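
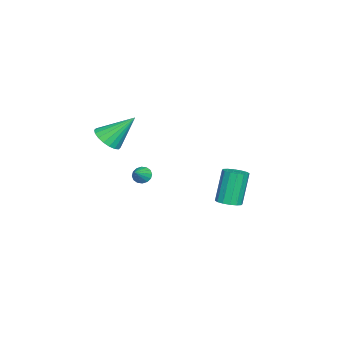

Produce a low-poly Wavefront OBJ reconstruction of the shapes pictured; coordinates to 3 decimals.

v 3.616 2.042 0.726
v 4.17 2.222 0.905
v 3.579 2.398 2.554
v 3.024 2.218 2.374
v 4.02 2.488 0.824
v 3.429 2.664 2.472
v 3.762 2.634 0.715
v 3.171 2.81 2.364
v 3.465 2.622 0.61
v 2.874 2.797 2.258
v 3.208 2.454 0.536
v 2.617 2.63 2.184
v 3.06 2.176 0.512
v 2.469 2.352 2.161
v 3.061 1.862 0.546
v 2.47 2.038 2.195
v 3.211 1.596 0.628
v 2.62 1.772 2.276
v 3.469 1.45 0.736
v 2.878 1.626 2.385
v 3.766 1.463 0.842
v 3.175 1.638 2.49
v 4.023 1.63 0.916
v 3.432 1.806 2.564
v 4.171 1.908 0.939
v 3.58 2.084 2.588
v -2.05 -3.413 -1.277
v -1.745 -3.312 -1.673
v -1.21 -3.547 -0.663
v -1.79 -3.078 -1.56
v -1.905 -2.933 -1.371
v -2.059 -2.918 -1.157
v -2.211 -3.035 -0.976
v -2.319 -3.253 -0.875
v -2.356 -3.514 -0.882
v -2.31 -3.749 -0.995
v -2.195 -3.893 -1.183
v -2.041 -3.909 -1.397
v -1.89 -3.792 -1.579
v -1.781 -3.573 -1.68
v 0.979 -4.211 2.6
v 1.411 -4.664 3.114
v 0.641 -2.989 3.96
v 1.659 -4.442 2.976
v 1.772 -4.174 2.763
v 1.728 -3.913 2.518
v 1.535 -3.711 2.289
v 1.233 -3.609 2.122
v 0.88 -3.626 2.049
v 0.547 -3.759 2.086
v 0.3 -3.981 2.224
v 0.187 -4.249 2.437
v 0.231 -4.51 2.682
v 0.423 -4.711 2.911
v 0.725 -4.814 3.078
v 1.078 -4.797 3.151
f 2 1 5
f 2 5 3
f 3 5 6
f 3 6 4
f 5 1 7
f 5 7 6
f 6 7 8
f 6 8 4
f 7 1 9
f 7 9 8
f 8 9 10
f 8 10 4
f 9 1 11
f 9 11 10
f 10 11 12
f 10 12 4
f 11 1 13
f 11 13 12
f 12 13 14
f 12 14 4
f 13 1 15
f 13 15 14
f 14 15 16
f 14 16 4
f 15 1 17
f 15 17 16
f 16 17 18
f 16 18 4
f 17 1 19
f 17 19 18
f 18 19 20
f 18 20 4
f 19 1 21
f 19 21 20
f 20 21 22
f 20 22 4
f 21 1 23
f 21 23 22
f 22 23 24
f 22 24 4
f 23 1 25
f 23 25 24
f 24 25 26
f 24 26 4
f 25 1 2
f 25 2 26
f 26 2 3
f 26 3 4
f 28 27 30
f 28 30 29
f 30 27 31
f 30 31 29
f 31 27 32
f 31 32 29
f 32 27 33
f 32 33 29
f 33 27 34
f 33 34 29
f 34 27 35
f 34 35 29
f 35 27 36
f 35 36 29
f 36 27 37
f 36 37 29
f 37 27 38
f 37 38 29
f 38 27 39
f 38 39 29
f 39 27 40
f 39 40 29
f 40 27 28
f 40 28 29
f 42 41 44
f 42 44 43
f 44 41 45
f 44 45 43
f 45 41 46
f 45 46 43
f 46 41 47
f 46 47 43
f 47 41 48
f 47 48 43
f 48 41 49
f 48 49 43
f 49 41 50
f 49 50 43
f 50 41 51
f 50 51 43
f 51 41 52
f 51 52 43
f 52 41 53
f 52 53 43
f 53 41 54
f 53 54 43
f 54 41 55
f 54 55 43
f 55 41 56
f 55 56 43
f 56 41 42
f 56 42 43



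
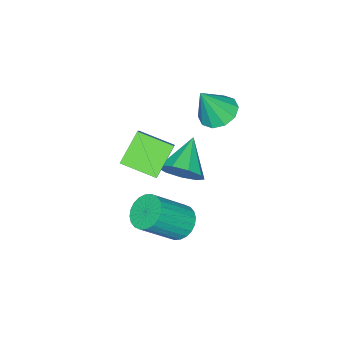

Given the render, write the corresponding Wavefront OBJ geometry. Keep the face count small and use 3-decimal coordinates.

v 2.974 1.359 -2.913
v 3.431 0.953 -3.531
v 4.784 0.214 -2.046
v 4.326 0.621 -1.427
v 3.586 1.255 -3.522
v 4.938 0.516 -2.037
v 3.648 1.573 -3.42
v 5 0.834 -1.935
v 3.607 1.858 -3.24
v 4.959 1.12 -1.755
v 3.469 2.068 -3.011
v 4.821 1.329 -1.526
v 3.257 2.169 -2.767
v 4.609 1.43 -1.282
v 3.001 2.147 -2.545
v 4.353 1.409 -1.06
v 2.741 2.006 -2.379
v 4.093 1.267 -0.894
v 2.516 1.766 -2.294
v 3.869 1.027 -0.809
v 2.362 1.464 -2.303
v 3.714 0.725 -0.818
v 2.3 1.146 -2.405
v 3.652 0.407 -0.92
v 2.341 0.86 -2.585
v 3.693 0.122 -1.1
v 2.479 0.651 -2.814
v 3.831 -0.088 -1.329
v 2.691 0.55 -3.058
v 4.043 -0.189 -1.573
v 2.947 0.571 -3.28
v 4.299 -0.167 -1.795
v 3.207 0.713 -3.446
v 4.559 -0.026 -1.961
v -0.266 -0.932 -3.598
v 0.299 -1.645 -3.016
v -1.874 -1.408 -2.622
v 0.305 -0.985 -2.683
v 0.044 -0.301 -2.778
v -0.362 0.089 -3.257
v -0.723 0.001 -3.895
v -0.871 -0.523 -4.394
v -0.735 -1.238 -4.521
v -0.381 -1.81 -4.216
v 0.028 -1.97 -3.621
v -1.166 0.364 0.799
v -0.326 0.661 0.498
v -0.434 -0.064 2.421
v -0.6 1.112 0.741
v -1.089 1.278 1.006
v -1.608 1.095 1.192
v -1.958 0.633 1.228
v -2.006 0.068 1.1
v -1.733 -0.383 0.858
v -1.243 -0.549 0.592
v -0.724 -0.366 0.406
v -0.374 0.096 0.37
v 3.51 -1.215 0.188
v 2.274 -1.239 1.312
v 3.043 0.282 -0.293
v 1.808 0.258 0.831
v 4.192 -0.758 0.949
v 2.957 -0.782 2.073
v 3.726 0.739 0.468
v 2.49 0.715 1.592
f 2 1 5
f 2 5 3
f 3 5 6
f 3 6 4
f 5 1 7
f 5 7 6
f 6 7 8
f 6 8 4
f 7 1 9
f 7 9 8
f 8 9 10
f 8 10 4
f 9 1 11
f 9 11 10
f 10 11 12
f 10 12 4
f 11 1 13
f 11 13 12
f 12 13 14
f 12 14 4
f 13 1 15
f 13 15 14
f 14 15 16
f 14 16 4
f 15 1 17
f 15 17 16
f 16 17 18
f 16 18 4
f 17 1 19
f 17 19 18
f 18 19 20
f 18 20 4
f 19 1 21
f 19 21 20
f 20 21 22
f 20 22 4
f 21 1 23
f 21 23 22
f 22 23 24
f 22 24 4
f 23 1 25
f 23 25 24
f 24 25 26
f 24 26 4
f 25 1 27
f 25 27 26
f 26 27 28
f 26 28 4
f 27 1 29
f 27 29 28
f 28 29 30
f 28 30 4
f 29 1 31
f 29 31 30
f 30 31 32
f 30 32 4
f 31 1 33
f 31 33 32
f 32 33 34
f 32 34 4
f 33 1 2
f 33 2 34
f 34 2 3
f 34 3 4
f 36 35 38
f 36 38 37
f 38 35 39
f 38 39 37
f 39 35 40
f 39 40 37
f 40 35 41
f 40 41 37
f 41 35 42
f 41 42 37
f 42 35 43
f 42 43 37
f 43 35 44
f 43 44 37
f 44 35 45
f 44 45 37
f 45 35 36
f 45 36 37
f 47 46 49
f 47 49 48
f 49 46 50
f 49 50 48
f 50 46 51
f 50 51 48
f 51 46 52
f 51 52 48
f 52 46 53
f 52 53 48
f 53 46 54
f 53 54 48
f 54 46 55
f 54 55 48
f 55 46 56
f 55 56 48
f 56 46 57
f 56 57 48
f 57 46 47
f 57 47 48
f 59 61 58
f 62 59 58
f 58 61 60
f 60 62 58
f 59 65 61
f 63 59 62
f 63 65 59
f 61 65 60
f 64 62 60
f 60 65 64
f 64 63 62
f 65 63 64



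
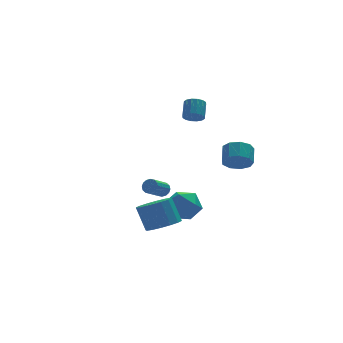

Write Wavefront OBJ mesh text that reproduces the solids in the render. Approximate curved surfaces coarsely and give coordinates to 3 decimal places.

v 1.453 -4.196 3.016
v 1.887 -4.75 3.492
v 2.302 -3.918 4.08
v 1.867 -3.364 3.604
v 2.208 -4.586 3.035
v 2.622 -3.754 3.623
v 2.174 -4.24 2.569
v 2.589 -3.408 3.157
v 1.804 -3.873 2.312
v 2.218 -3.042 2.9
v 1.268 -3.658 2.384
v 1.683 -2.826 2.972
v 0.82 -3.694 2.752
v 1.234 -2.862 3.34
v 0.667 -3.965 3.243
v 1.082 -3.133 3.831
v 0.882 -4.344 3.628
v 1.297 -3.512 4.216
v 1.364 -4.654 3.726
v 1.779 -3.822 4.315
v -2.669 -4.049 -0.919
v -1.797 -4.397 -0.574
v -2.039 -3.64 0.803
v -2.911 -3.291 0.459
v -1.681 -3.946 -0.801
v -1.923 -3.189 0.576
v -1.83 -3.523 -1.06
v -2.072 -2.766 0.317
v -2.203 -3.241 -1.281
v -2.445 -2.484 0.096
v -2.701 -3.175 -1.404
v -2.944 -2.418 -0.027
v -3.191 -3.343 -1.398
v -3.433 -2.586 -0.021
v -3.541 -3.7 -1.263
v -3.783 -2.943 0.114
v -3.657 -4.151 -1.036
v -3.899 -3.394 0.341
v -3.508 -4.574 -0.777
v -3.75 -3.817 0.6
v -3.135 -4.856 -0.556
v -3.377 -4.099 0.821
v -2.636 -4.922 -0.433
v -2.879 -4.165 0.944
v -2.147 -4.754 -0.439
v -2.389 -3.997 0.938
v -0.713 -1.134 -0.256
v 0.064 -1.921 -0.119
v -1.404 -2.059 -1.641
v -0.627 -2.846 -1.504
v -1.43 -2.716 -0.741
v -1.003 -2.144 0.115
v -0.337 -1.836 -1.875
v 0.09 -1.264 -1.019
v 0.296 -2.355 -1.119
v -0.379 -2.899 -0.418
v -0.961 -1.081 -1.342
v -1.636 -1.625 -0.641
v -0.616 1.083 -1.156
v -0.332 1.142 -0.737
v -1.3 0.575 -0.004
v -1.584 0.517 -0.424
v -0.475 1.363 -0.754
v -1.443 0.796 -0.021
v -0.656 1.51 -0.879
v -1.624 0.943 -0.146
v -0.825 1.542 -1.079
v -1.794 0.975 -0.346
v -0.939 1.451 -1.299
v -1.907 0.884 -0.566
v -0.966 1.262 -1.481
v -1.934 0.695 -0.748
v -0.9 1.025 -1.576
v -1.868 0.458 -0.843
v -0.757 0.804 -1.559
v -1.725 0.237 -0.826
v -0.576 0.657 -1.434
v -1.544 0.09 -0.701
v -0.406 0.625 -1.234
v -1.375 0.058 -0.501
v -0.293 0.716 -1.014
v -1.261 0.149 -0.281
v -0.266 0.905 -0.832
v -1.234 0.338 -0.099
v 2.031 2.878 3.196
v 2.352 3.143 2.71
v 2.791 3.947 3.438
v 2.469 3.682 3.924
v 2.06 3.299 2.714
v 2.499 4.102 3.443
v 1.76 3.342 2.848
v 2.198 4.145 3.576
v 1.532 3.261 3.074
v 1.971 4.064 3.803
v 1.438 3.077 3.333
v 1.877 3.881 4.062
v 1.503 2.84 3.556
v 1.942 3.644 4.284
v 1.709 2.613 3.682
v 2.148 3.417 4.41
v 2.001 2.458 3.677
v 2.44 3.261 4.406
v 2.302 2.415 3.544
v 2.74 3.218 4.272
v 2.529 2.496 3.317
v 2.968 3.299 4.046
v 2.623 2.679 3.058
v 3.062 3.483 3.787
v 2.558 2.916 2.836
v 2.997 3.72 3.564
f 2 1 5
f 2 5 3
f 3 5 6
f 3 6 4
f 5 1 7
f 5 7 6
f 6 7 8
f 6 8 4
f 7 1 9
f 7 9 8
f 8 9 10
f 8 10 4
f 9 1 11
f 9 11 10
f 10 11 12
f 10 12 4
f 11 1 13
f 11 13 12
f 12 13 14
f 12 14 4
f 13 1 15
f 13 15 14
f 14 15 16
f 14 16 4
f 15 1 17
f 15 17 16
f 16 17 18
f 16 18 4
f 17 1 19
f 17 19 18
f 18 19 20
f 18 20 4
f 19 1 2
f 19 2 20
f 20 2 3
f 20 3 4
f 22 21 25
f 22 25 23
f 23 25 26
f 23 26 24
f 25 21 27
f 25 27 26
f 26 27 28
f 26 28 24
f 27 21 29
f 27 29 28
f 28 29 30
f 28 30 24
f 29 21 31
f 29 31 30
f 30 31 32
f 30 32 24
f 31 21 33
f 31 33 32
f 32 33 34
f 32 34 24
f 33 21 35
f 33 35 34
f 34 35 36
f 34 36 24
f 35 21 37
f 35 37 36
f 36 37 38
f 36 38 24
f 37 21 39
f 37 39 38
f 38 39 40
f 38 40 24
f 39 21 41
f 39 41 40
f 40 41 42
f 40 42 24
f 41 21 43
f 41 43 42
f 42 43 44
f 42 44 24
f 43 21 45
f 43 45 44
f 44 45 46
f 44 46 24
f 45 21 22
f 45 22 46
f 46 22 23
f 46 23 24
f 47 58 52
f 47 52 48
f 47 48 54
f 47 54 57
f 47 57 58
f 48 52 56
f 52 58 51
f 58 57 49
f 57 54 53
f 54 48 55
f 50 56 51
f 50 51 49
f 50 49 53
f 50 53 55
f 50 55 56
f 51 56 52
f 49 51 58
f 53 49 57
f 55 53 54
f 56 55 48
f 60 59 63
f 60 63 61
f 61 63 64
f 61 64 62
f 63 59 65
f 63 65 64
f 64 65 66
f 64 66 62
f 65 59 67
f 65 67 66
f 66 67 68
f 66 68 62
f 67 59 69
f 67 69 68
f 68 69 70
f 68 70 62
f 69 59 71
f 69 71 70
f 70 71 72
f 70 72 62
f 71 59 73
f 71 73 72
f 72 73 74
f 72 74 62
f 73 59 75
f 73 75 74
f 74 75 76
f 74 76 62
f 75 59 77
f 75 77 76
f 76 77 78
f 76 78 62
f 77 59 79
f 77 79 78
f 78 79 80
f 78 80 62
f 79 59 81
f 79 81 80
f 80 81 82
f 80 82 62
f 81 59 83
f 81 83 82
f 82 83 84
f 82 84 62
f 83 59 60
f 83 60 84
f 84 60 61
f 84 61 62
f 86 85 89
f 86 89 87
f 87 89 90
f 87 90 88
f 89 85 91
f 89 91 90
f 90 91 92
f 90 92 88
f 91 85 93
f 91 93 92
f 92 93 94
f 92 94 88
f 93 85 95
f 93 95 94
f 94 95 96
f 94 96 88
f 95 85 97
f 95 97 96
f 96 97 98
f 96 98 88
f 97 85 99
f 97 99 98
f 98 99 100
f 98 100 88
f 99 85 101
f 99 101 100
f 100 101 102
f 100 102 88
f 101 85 103
f 101 103 102
f 102 103 104
f 102 104 88
f 103 85 105
f 103 105 104
f 104 105 106
f 104 106 88
f 105 85 107
f 105 107 106
f 106 107 108
f 106 108 88
f 107 85 109
f 107 109 108
f 108 109 110
f 108 110 88
f 109 85 86
f 109 86 110
f 110 86 87
f 110 87 88



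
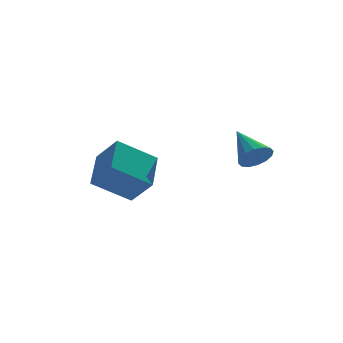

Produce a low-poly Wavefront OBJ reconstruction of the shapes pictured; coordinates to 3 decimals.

v 3.445 -2.981 2.758
v 3.715 -2.574 2.125
v 3.275 -1.399 3.702
v 3.304 -2.589 2.075
v 2.931 -2.708 2.209
v 2.695 -2.901 2.49
v 2.66 -3.115 2.842
v 2.836 -3.293 3.173
v 3.174 -3.388 3.392
v 3.585 -3.373 3.441
v 3.958 -3.254 3.308
v 4.194 -3.061 3.027
v 4.229 -2.847 2.674
v 4.053 -2.669 2.344
v -2.72 -0.108 1.112
v -1.865 1.523 1.917
v -1.039 -0.434 -0.015
v -0.183 1.197 0.79
v -2.117 -0.997 2.27
v -1.261 0.634 3.075
v -0.435 -1.323 1.143
v 0.42 0.308 1.948
f 2 1 4
f 2 4 3
f 4 1 5
f 4 5 3
f 5 1 6
f 5 6 3
f 6 1 7
f 6 7 3
f 7 1 8
f 7 8 3
f 8 1 9
f 8 9 3
f 9 1 10
f 9 10 3
f 10 1 11
f 10 11 3
f 11 1 12
f 11 12 3
f 12 1 13
f 12 13 3
f 13 1 14
f 13 14 3
f 14 1 2
f 14 2 3
f 16 18 15
f 19 16 15
f 15 18 17
f 17 19 15
f 16 22 18
f 20 16 19
f 20 22 16
f 18 22 17
f 21 19 17
f 17 22 21
f 21 20 19
f 22 20 21



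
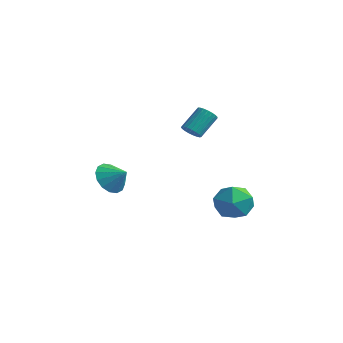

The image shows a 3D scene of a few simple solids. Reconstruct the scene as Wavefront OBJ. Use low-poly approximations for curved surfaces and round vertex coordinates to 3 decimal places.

v 2.691 4.706 -3.533
v 3.942 4.863 -3.583
v 2.958 2.837 -2.757
v 4.209 2.994 -2.807
v 3.521 3.662 -1.987
v 3.357 4.818 -2.466
v 3.543 2.882 -3.874
v 3.379 4.038 -4.353
v 4.469 3.736 -3.794
v 4.455 4.218 -2.628
v 2.445 3.482 -3.712
v 2.431 3.964 -2.546
v 0.854 -2.358 -0.492
v 1.289 -1.927 -1.308
v 1.826 -2.122 0.152
v 1.033 -1.534 -1.065
v 0.729 -1.362 -0.67
v 0.458 -1.456 -0.226
v 0.294 -1.793 0.146
v 0.279 -2.281 0.348
v 0.419 -2.789 0.324
v 0.675 -3.183 0.082
v 0.979 -3.355 -0.314
v 1.249 -3.26 -0.757
v 1.414 -2.924 -1.13
v 1.428 -2.436 -1.331
v 3.543 0.663 2.653
v 3.764 1.044 2.246
v 3.818 2.138 3.3
v 3.597 1.757 3.707
v 3.518 1.08 2.222
v 3.572 2.174 3.276
v 3.276 1.043 2.273
v 3.331 2.137 3.326
v 3.081 0.94 2.389
v 3.135 2.034 3.443
v 2.965 0.79 2.551
v 3.02 1.884 3.605
v 2.95 0.617 2.731
v 3.004 1.711 3.785
v 3.037 0.453 2.897
v 3.091 1.547 3.951
v 3.211 0.325 3.021
v 3.265 1.419 4.075
v 3.443 0.255 3.082
v 3.497 1.349 4.135
v 3.692 0.256 3.068
v 3.746 1.35 4.122
v 3.915 0.327 2.982
v 3.97 1.421 4.036
v 4.074 0.456 2.84
v 4.128 1.55 3.894
v 4.141 0.621 2.665
v 4.196 1.715 3.719
v 4.105 0.794 2.489
v 4.159 1.888 3.542
v 3.971 0.943 2.34
v 4.026 2.037 3.394
f 1 12 6
f 1 6 2
f 1 2 8
f 1 8 11
f 1 11 12
f 2 6 10
f 6 12 5
f 12 11 3
f 11 8 7
f 8 2 9
f 4 10 5
f 4 5 3
f 4 3 7
f 4 7 9
f 4 9 10
f 5 10 6
f 3 5 12
f 7 3 11
f 9 7 8
f 10 9 2
f 14 13 16
f 14 16 15
f 16 13 17
f 16 17 15
f 17 13 18
f 17 18 15
f 18 13 19
f 18 19 15
f 19 13 20
f 19 20 15
f 20 13 21
f 20 21 15
f 21 13 22
f 21 22 15
f 22 13 23
f 22 23 15
f 23 13 24
f 23 24 15
f 24 13 25
f 24 25 15
f 25 13 26
f 25 26 15
f 26 13 14
f 26 14 15
f 28 27 31
f 28 31 29
f 29 31 32
f 29 32 30
f 31 27 33
f 31 33 32
f 32 33 34
f 32 34 30
f 33 27 35
f 33 35 34
f 34 35 36
f 34 36 30
f 35 27 37
f 35 37 36
f 36 37 38
f 36 38 30
f 37 27 39
f 37 39 38
f 38 39 40
f 38 40 30
f 39 27 41
f 39 41 40
f 40 41 42
f 40 42 30
f 41 27 43
f 41 43 42
f 42 43 44
f 42 44 30
f 43 27 45
f 43 45 44
f 44 45 46
f 44 46 30
f 45 27 47
f 45 47 46
f 46 47 48
f 46 48 30
f 47 27 49
f 47 49 48
f 48 49 50
f 48 50 30
f 49 27 51
f 49 51 50
f 50 51 52
f 50 52 30
f 51 27 53
f 51 53 52
f 52 53 54
f 52 54 30
f 53 27 55
f 53 55 54
f 54 55 56
f 54 56 30
f 55 27 57
f 55 57 56
f 56 57 58
f 56 58 30
f 57 27 28
f 57 28 58
f 58 28 29
f 58 29 30



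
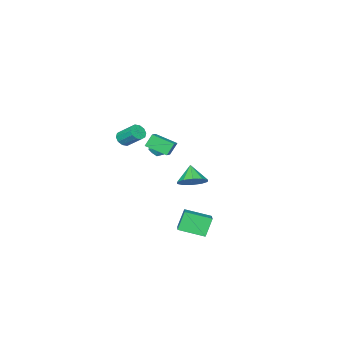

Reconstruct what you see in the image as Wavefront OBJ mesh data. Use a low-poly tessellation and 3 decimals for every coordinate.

v -3.444 -0.871 -1.772
v -2.906 -1.58 -2.007
v -3.916 -1.549 -0.808
v -2.619 -1.256 -1.639
v -2.647 -0.785 -1.322
v -2.979 -0.347 -1.176
v -3.489 -0.109 -1.259
v -3.981 -0.162 -1.538
v -4.269 -0.486 -1.906
v -4.241 -0.958 -2.223
v -3.909 -1.396 -2.368
v -3.399 -1.633 -2.286
v -2.289 -1.564 1.216
v -1.783 -1.148 1.062
v -1.577 -2.372 1.378
v -1.071 -1.956 1.224
v -1.418 -1.867 1.794
v -1.858 -1.368 1.693
v -1.502 -2.152 0.747
v -1.942 -1.653 0.646
v -1.296 -1.512 0.772
v -1.244 -1.336 1.419
v -2.116 -2.184 1.021
v -2.064 -2.008 1.668
v 0.778 2.39 -2.602
v 0.187 2.311 -1.493
v -0.187 3.523 -3.035
v -0.778 3.444 -1.925
v 2.038 3.756 -1.835
v 1.447 3.677 -0.725
v 1.073 4.889 -2.267
v 0.482 4.81 -1.158
v 0.314 1.89 3.461
v 0.856 0.753 3.948
v 0.955 2.323 3.76
v 1.497 1.187 4.247
v 0.743 1.773 2.713
v 1.285 0.637 3.2
v 1.384 2.207 3.012
v 1.926 1.07 3.499
v -1.061 -4.015 1.397
v -0.504 -3.9 1.36
v -0.662 -2.87 2.186
v -1.219 -2.985 2.223
v -0.669 -3.721 1.105
v -0.827 -2.691 1.931
v -0.984 -3.655 0.962
v -1.142 -2.624 1.788
v -1.328 -3.726 0.985
v -1.487 -2.696 1.811
v -1.57 -3.908 1.165
v -1.729 -2.877 1.991
v -1.618 -4.13 1.434
v -1.776 -3.1 2.26
v -1.453 -4.309 1.689
v -1.611 -3.279 2.515
v -1.138 -4.376 1.832
v -1.296 -3.345 2.658
v -0.793 -4.304 1.809
v -0.952 -3.274 2.635
v -0.551 -4.123 1.629
v -0.71 -3.092 2.455
f 2 1 4
f 2 4 3
f 4 1 5
f 4 5 3
f 5 1 6
f 5 6 3
f 6 1 7
f 6 7 3
f 7 1 8
f 7 8 3
f 8 1 9
f 8 9 3
f 9 1 10
f 9 10 3
f 10 1 11
f 10 11 3
f 11 1 12
f 11 12 3
f 12 1 2
f 12 2 3
f 13 24 18
f 13 18 14
f 13 14 20
f 13 20 23
f 13 23 24
f 14 18 22
f 18 24 17
f 24 23 15
f 23 20 19
f 20 14 21
f 16 22 17
f 16 17 15
f 16 15 19
f 16 19 21
f 16 21 22
f 17 22 18
f 15 17 24
f 19 15 23
f 21 19 20
f 22 21 14
f 26 28 25
f 29 26 25
f 25 28 27
f 27 29 25
f 26 32 28
f 30 26 29
f 30 32 26
f 28 32 27
f 31 29 27
f 27 32 31
f 31 30 29
f 32 30 31
f 34 36 33
f 37 34 33
f 33 36 35
f 35 37 33
f 34 40 36
f 38 34 37
f 38 40 34
f 36 40 35
f 39 37 35
f 35 40 39
f 39 38 37
f 40 38 39
f 42 41 45
f 42 45 43
f 43 45 46
f 43 46 44
f 45 41 47
f 45 47 46
f 46 47 48
f 46 48 44
f 47 41 49
f 47 49 48
f 48 49 50
f 48 50 44
f 49 41 51
f 49 51 50
f 50 51 52
f 50 52 44
f 51 41 53
f 51 53 52
f 52 53 54
f 52 54 44
f 53 41 55
f 53 55 54
f 54 55 56
f 54 56 44
f 55 41 57
f 55 57 56
f 56 57 58
f 56 58 44
f 57 41 59
f 57 59 58
f 58 59 60
f 58 60 44
f 59 41 61
f 59 61 60
f 60 61 62
f 60 62 44
f 61 41 42
f 61 42 62
f 62 42 43
f 62 43 44



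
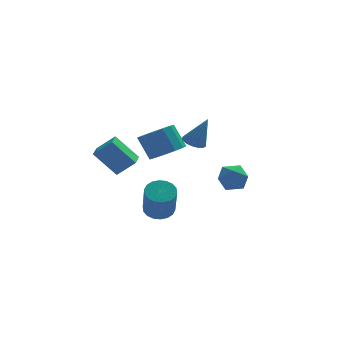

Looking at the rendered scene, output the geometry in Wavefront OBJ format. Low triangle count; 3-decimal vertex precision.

v 0.812 -0.927 2.605
v 1.157 -1.451 2.399
v 1.468 -1.133 4.235
v 1.353 -1.208 2.351
v 1.425 -0.9 2.361
v 1.356 -0.599 2.427
v 1.163 -0.373 2.533
v 0.889 -0.274 2.656
v 0.598 -0.324 2.767
v 0.355 -0.513 2.841
v 0.218 -0.796 2.86
v 0.216 -1.11 2.821
v 0.351 -1.381 2.733
v 0.591 -1.549 2.615
v 0.882 -1.574 2.495
v -3.812 2.31 0.581
v -2.855 2.101 1.465
v -3.461 3.376 0.453
v -2.504 3.167 1.337
v -2.676 1.773 -0.777
v -1.719 1.564 0.107
v -2.325 2.839 -0.905
v -1.368 2.63 -0.021
v 2.82 2.538 -2.007
v 3.61 2.921 -1.655
v 3.41 1.139 -1.805
v 4.2 1.522 -1.453
v 3.391 1.572 -0.964
v 3.027 2.437 -1.089
v 3.993 1.623 -2.371
v 3.629 2.488 -2.496
v 4.335 2.356 -1.88
v 3.963 2.325 -1.011
v 3.057 1.735 -2.449
v 2.685 1.704 -1.58
v -0.331 2.557 -3.923
v 0.517 2.658 -3.82
v 0.419 1.645 -1.995
v -0.429 1.543 -2.097
v 0.373 2.971 -3.654
v 0.275 1.958 -1.829
v 0.09 3.203 -3.541
v -0.009 2.189 -1.716
v -0.277 3.306 -3.504
v -0.375 2.292 -1.679
v -0.654 3.261 -3.549
v -0.753 2.247 -1.724
v -0.967 3.076 -3.669
v -1.066 2.063 -1.843
v -1.155 2.789 -3.838
v -1.253 1.775 -2.013
v -1.179 2.455 -4.025
v -1.277 1.442 -2.2
v -1.035 2.142 -4.191
v -1.133 1.129 -2.366
v -0.751 1.911 -4.304
v -0.85 0.897 -2.479
v -0.385 1.808 -4.341
v -0.483 0.794 -2.516
v -0.007 1.853 -4.296
v -0.106 0.839 -2.471
v 0.306 2.037 -4.177
v 0.207 1.024 -2.351
v 0.493 2.325 -4.007
v 0.395 1.311 -2.182
v -0.01 1.777 0.575
v 0.962 1.765 0.975
v 0.441 2.45 2.264
v -0.53 2.463 1.865
v 0.908 2.276 0.682
v 0.388 2.961 1.971
v 0.564 2.629 0.355
v 0.043 3.314 1.644
v 0.037 2.711 0.098
v -0.484 3.397 1.387
v -0.504 2.497 -0.007
v -1.025 3.183 1.282
v -0.889 2.055 0.073
v -1.41 2.74 1.362
v -0.994 1.524 0.312
v -1.515 2.209 1.601
v -0.787 1.074 0.635
v -1.308 1.759 1.924
v -0.333 0.847 0.939
v -0.854 1.532 2.228
v 0.224 0.916 1.128
v -0.297 1.601 2.417
v 0.706 1.258 1.141
v 0.185 1.943 2.43
f 2 1 4
f 2 4 3
f 4 1 5
f 4 5 3
f 5 1 6
f 5 6 3
f 6 1 7
f 6 7 3
f 7 1 8
f 7 8 3
f 8 1 9
f 8 9 3
f 9 1 10
f 9 10 3
f 10 1 11
f 10 11 3
f 11 1 12
f 11 12 3
f 12 1 13
f 12 13 3
f 13 1 14
f 13 14 3
f 14 1 15
f 14 15 3
f 15 1 2
f 15 2 3
f 17 19 16
f 20 17 16
f 16 19 18
f 18 20 16
f 17 23 19
f 21 17 20
f 21 23 17
f 19 23 18
f 22 20 18
f 18 23 22
f 22 21 20
f 23 21 22
f 24 35 29
f 24 29 25
f 24 25 31
f 24 31 34
f 24 34 35
f 25 29 33
f 29 35 28
f 35 34 26
f 34 31 30
f 31 25 32
f 27 33 28
f 27 28 26
f 27 26 30
f 27 30 32
f 27 32 33
f 28 33 29
f 26 28 35
f 30 26 34
f 32 30 31
f 33 32 25
f 37 36 40
f 37 40 38
f 38 40 41
f 38 41 39
f 40 36 42
f 40 42 41
f 41 42 43
f 41 43 39
f 42 36 44
f 42 44 43
f 43 44 45
f 43 45 39
f 44 36 46
f 44 46 45
f 45 46 47
f 45 47 39
f 46 36 48
f 46 48 47
f 47 48 49
f 47 49 39
f 48 36 50
f 48 50 49
f 49 50 51
f 49 51 39
f 50 36 52
f 50 52 51
f 51 52 53
f 51 53 39
f 52 36 54
f 52 54 53
f 53 54 55
f 53 55 39
f 54 36 56
f 54 56 55
f 55 56 57
f 55 57 39
f 56 36 58
f 56 58 57
f 57 58 59
f 57 59 39
f 58 36 60
f 58 60 59
f 59 60 61
f 59 61 39
f 60 36 62
f 60 62 61
f 61 62 63
f 61 63 39
f 62 36 64
f 62 64 63
f 63 64 65
f 63 65 39
f 64 36 37
f 64 37 65
f 65 37 38
f 65 38 39
f 67 66 70
f 67 70 68
f 68 70 71
f 68 71 69
f 70 66 72
f 70 72 71
f 71 72 73
f 71 73 69
f 72 66 74
f 72 74 73
f 73 74 75
f 73 75 69
f 74 66 76
f 74 76 75
f 75 76 77
f 75 77 69
f 76 66 78
f 76 78 77
f 77 78 79
f 77 79 69
f 78 66 80
f 78 80 79
f 79 80 81
f 79 81 69
f 80 66 82
f 80 82 81
f 81 82 83
f 81 83 69
f 82 66 84
f 82 84 83
f 83 84 85
f 83 85 69
f 84 66 86
f 84 86 85
f 85 86 87
f 85 87 69
f 86 66 88
f 86 88 87
f 87 88 89
f 87 89 69
f 88 66 67
f 88 67 89
f 89 67 68
f 89 68 69



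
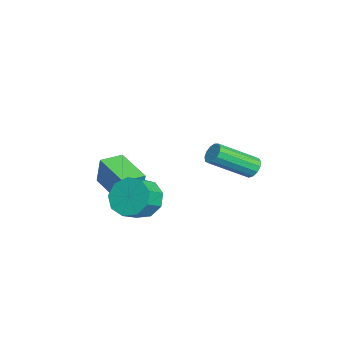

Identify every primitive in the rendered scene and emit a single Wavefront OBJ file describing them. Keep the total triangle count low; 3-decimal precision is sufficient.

v 1.004 3.702 1.753
v 1.549 3.897 1.79
v 2.101 2.132 2.963
v 1.556 1.938 2.927
v 1.39 4.019 2.048
v 1.942 2.254 3.222
v 1.109 4.041 2.213
v 1.661 2.276 3.386
v 0.794 3.955 2.231
v 1.346 2.19 3.405
v 0.546 3.789 2.098
v 1.098 2.024 3.272
v 0.443 3.595 1.856
v 0.995 1.831 3.029
v 0.519 3.436 1.581
v 1.07 1.671 2.754
v 0.748 3.361 1.36
v 1.3 1.596 2.534
v 1.059 3.395 1.265
v 1.611 1.63 2.438
v 1.352 3.526 1.324
v 1.904 1.761 2.498
v 1.535 3.713 1.52
v 2.087 1.948 2.693
v 0.525 -1.149 -0.565
v 1.191 -0.293 -0.669
v 2.002 -0.855 -0.098
v 1.335 -1.711 0.005
v 0.793 -0.231 -0.042
v 1.604 -0.794 0.529
v 0.269 -0.599 0.34
v 1.08 -1.162 0.911
v -0.136 -1.224 0.299
v 0.675 -1.787 0.869
v -0.231 -1.814 -0.147
v 0.58 -2.376 0.423
v 0.027 -2.092 -0.789
v 0.838 -2.655 -0.218
v 0.518 -1.929 -1.326
v 1.329 -2.492 -0.755
v 1.012 -1.401 -1.507
v 1.823 -1.964 -0.936
v 1.278 -0.755 -1.247
v 2.089 -1.317 -0.677
v -3.72 -2.48 -1.398
v -3.428 -2.287 0.112
v -2.054 -1.325 -1.866
v -1.763 -1.133 -0.356
v -3.037 -3.467 -1.404
v -2.746 -3.275 0.106
v -1.372 -2.313 -1.872
v -1.08 -2.12 -0.362
f 2 1 5
f 2 5 3
f 3 5 6
f 3 6 4
f 5 1 7
f 5 7 6
f 6 7 8
f 6 8 4
f 7 1 9
f 7 9 8
f 8 9 10
f 8 10 4
f 9 1 11
f 9 11 10
f 10 11 12
f 10 12 4
f 11 1 13
f 11 13 12
f 12 13 14
f 12 14 4
f 13 1 15
f 13 15 14
f 14 15 16
f 14 16 4
f 15 1 17
f 15 17 16
f 16 17 18
f 16 18 4
f 17 1 19
f 17 19 18
f 18 19 20
f 18 20 4
f 19 1 21
f 19 21 20
f 20 21 22
f 20 22 4
f 21 1 23
f 21 23 22
f 22 23 24
f 22 24 4
f 23 1 2
f 23 2 24
f 24 2 3
f 24 3 4
f 26 25 29
f 26 29 27
f 27 29 30
f 27 30 28
f 29 25 31
f 29 31 30
f 30 31 32
f 30 32 28
f 31 25 33
f 31 33 32
f 32 33 34
f 32 34 28
f 33 25 35
f 33 35 34
f 34 35 36
f 34 36 28
f 35 25 37
f 35 37 36
f 36 37 38
f 36 38 28
f 37 25 39
f 37 39 38
f 38 39 40
f 38 40 28
f 39 25 41
f 39 41 40
f 40 41 42
f 40 42 28
f 41 25 43
f 41 43 42
f 42 43 44
f 42 44 28
f 43 25 26
f 43 26 44
f 44 26 27
f 44 27 28
f 46 48 45
f 49 46 45
f 45 48 47
f 47 49 45
f 46 52 48
f 50 46 49
f 50 52 46
f 48 52 47
f 51 49 47
f 47 52 51
f 51 50 49
f 52 50 51



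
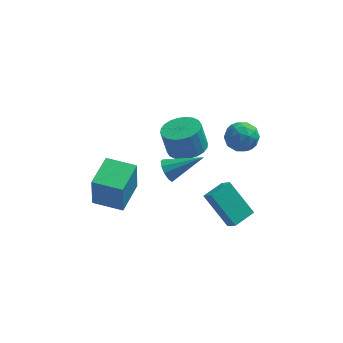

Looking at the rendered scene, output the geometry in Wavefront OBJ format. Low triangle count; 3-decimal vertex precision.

v 1.607 2.314 -1.236
v 2.36 2.314 -1.657
v 2.14 1.446 -0.283
v 2.893 1.446 -0.704
v 2.627 2.158 -0.297
v 2.297 2.694 -0.886
v 2.203 1.066 -1.054
v 1.873 1.602 -1.643
v 2.728 1.543 -1.545
v 2.99 2.217 -1.076
v 1.51 1.543 -0.864
v 1.772 2.217 -0.395
v 1.937 2.39 -1.53
v 2.563 1.37 -0.41
v 2.407 1.788 -0.17
v 2.849 1.788 -0.418
v 1.9 2.614 -1.077
v 2.342 2.614 -1.324
v 2.499 2.522 -0.525
v 2.158 1.146 -0.616
v 2.6 1.146 -0.863
v 1.651 1.972 -1.522
v 2.093 1.972 -1.77
v 2.001 1.238 -1.415
v 2.595 1.937 -1.712
v 2.909 1.426 -1.151
v 2.503 1.203 -1.357
v 2.309 1.518 -1.704
v 2.749 2.334 -1.436
v 3.063 1.823 -0.876
v 2.906 2.242 -0.637
v 2.713 2.557 -0.983
v 2.966 1.88 -1.37
v 1.437 1.937 -1.064
v 1.751 1.426 -0.504
v 1.787 1.203 -0.957
v 1.594 1.518 -1.303
v 1.591 2.334 -0.789
v 1.905 1.823 -0.228
v 2.191 2.242 -0.236
v 1.997 2.557 -0.583
v 1.534 1.88 -0.57
v 0.534 -0.048 -3.535
v 0.88 -0.551 -2.929
v 1.372 0.736 -3.364
v 1.718 0.233 -2.758
v 1.642 -0.933 -4.902
v 1.988 -1.436 -4.296
v 2.48 -0.149 -4.731
v 2.826 -0.652 -4.125
v -0.224 2.351 -2.332
v 0.257 1.536 -2.123
v -0.055 1.693 -0.798
v -0.536 2.509 -1.008
v 0.531 1.794 -2.089
v 0.22 1.951 -0.764
v 0.691 2.137 -2.092
v 0.379 2.294 -0.767
v 0.711 2.513 -2.132
v 0.399 2.67 -0.807
v 0.589 2.864 -2.202
v 0.277 3.021 -0.877
v 0.343 3.137 -2.292
v 0.031 3.295 -0.967
v 0.01 3.291 -2.389
v -0.301 3.448 -1.064
v -0.358 3.301 -2.476
v -0.669 3.458 -1.152
v -0.705 3.167 -2.542
v -1.017 3.324 -1.217
v -0.98 2.909 -2.576
v -1.291 3.066 -1.251
v -1.139 2.566 -2.573
v -1.451 2.723 -1.248
v -1.159 2.19 -2.533
v -1.471 2.347 -1.208
v -1.037 1.839 -2.463
v -1.349 1.996 -1.138
v -0.791 1.565 -2.373
v -1.103 1.723 -1.048
v -0.459 1.412 -2.276
v -0.77 1.569 -0.951
v -0.091 1.402 -2.188
v -0.402 1.559 -0.864
v -4.49 -0.487 -3.68
v -4.482 -0.624 -1.965
v -3.916 1.171 -3.55
v -3.908 1.034 -1.835
v -3.072 -0.974 -3.725
v -3.064 -1.111 -2.01
v -2.498 0.684 -3.595
v -2.49 0.547 -1.88
v -1.044 -2.295 0.728
v -0.758 -2.47 0.219
v 0.524 -2.125 1.552
v -0.794 -2.095 0.209
v -0.925 -1.796 0.398
v -1.102 -1.688 0.713
v -1.257 -1.811 1.033
v -1.331 -2.12 1.237
v -1.295 -2.495 1.247
v -1.164 -2.794 1.058
v -0.987 -2.902 0.744
v -0.832 -2.778 0.423
f 1 38 17
f 38 12 41
f 17 41 6
f 38 41 17
f 1 17 13
f 17 6 18
f 13 18 2
f 17 18 13
f 1 13 22
f 13 2 23
f 22 23 8
f 13 23 22
f 1 22 34
f 22 8 37
f 34 37 11
f 22 37 34
f 1 34 38
f 34 11 42
f 38 42 12
f 34 42 38
f 2 18 29
f 18 6 32
f 29 32 10
f 18 32 29
f 6 41 19
f 41 12 40
f 19 40 5
f 41 40 19
f 12 42 39
f 42 11 35
f 39 35 3
f 42 35 39
f 11 37 36
f 37 8 24
f 36 24 7
f 37 24 36
f 8 23 28
f 23 2 25
f 28 25 9
f 23 25 28
f 4 30 16
f 30 10 31
f 16 31 5
f 30 31 16
f 4 16 14
f 16 5 15
f 14 15 3
f 16 15 14
f 4 14 21
f 14 3 20
f 21 20 7
f 14 20 21
f 4 21 26
f 21 7 27
f 26 27 9
f 21 27 26
f 4 26 30
f 26 9 33
f 30 33 10
f 26 33 30
f 5 31 19
f 31 10 32
f 19 32 6
f 31 32 19
f 3 15 39
f 15 5 40
f 39 40 12
f 15 40 39
f 7 20 36
f 20 3 35
f 36 35 11
f 20 35 36
f 9 27 28
f 27 7 24
f 28 24 8
f 27 24 28
f 10 33 29
f 33 9 25
f 29 25 2
f 33 25 29
f 44 46 43
f 47 44 43
f 43 46 45
f 45 47 43
f 44 50 46
f 48 44 47
f 48 50 44
f 46 50 45
f 49 47 45
f 45 50 49
f 49 48 47
f 50 48 49
f 52 51 55
f 52 55 53
f 53 55 56
f 53 56 54
f 55 51 57
f 55 57 56
f 56 57 58
f 56 58 54
f 57 51 59
f 57 59 58
f 58 59 60
f 58 60 54
f 59 51 61
f 59 61 60
f 60 61 62
f 60 62 54
f 61 51 63
f 61 63 62
f 62 63 64
f 62 64 54
f 63 51 65
f 63 65 64
f 64 65 66
f 64 66 54
f 65 51 67
f 65 67 66
f 66 67 68
f 66 68 54
f 67 51 69
f 67 69 68
f 68 69 70
f 68 70 54
f 69 51 71
f 69 71 70
f 70 71 72
f 70 72 54
f 71 51 73
f 71 73 72
f 72 73 74
f 72 74 54
f 73 51 75
f 73 75 74
f 74 75 76
f 74 76 54
f 75 51 77
f 75 77 76
f 76 77 78
f 76 78 54
f 77 51 79
f 77 79 78
f 78 79 80
f 78 80 54
f 79 51 81
f 79 81 80
f 80 81 82
f 80 82 54
f 81 51 83
f 81 83 82
f 82 83 84
f 82 84 54
f 83 51 52
f 83 52 84
f 84 52 53
f 84 53 54
f 86 88 85
f 89 86 85
f 85 88 87
f 87 89 85
f 86 92 88
f 90 86 89
f 90 92 86
f 88 92 87
f 91 89 87
f 87 92 91
f 91 90 89
f 92 90 91
f 94 93 96
f 94 96 95
f 96 93 97
f 96 97 95
f 97 93 98
f 97 98 95
f 98 93 99
f 98 99 95
f 99 93 100
f 99 100 95
f 100 93 101
f 100 101 95
f 101 93 102
f 101 102 95
f 102 93 103
f 102 103 95
f 103 93 104
f 103 104 95
f 104 93 94
f 104 94 95



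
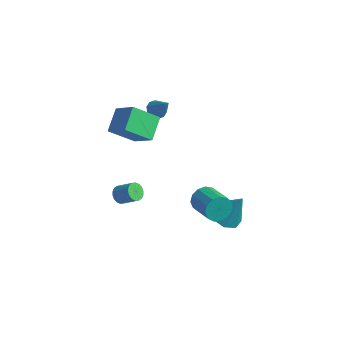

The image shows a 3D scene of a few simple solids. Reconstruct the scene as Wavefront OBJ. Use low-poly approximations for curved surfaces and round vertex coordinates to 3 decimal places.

v 2.002 -1.463 -2.586
v 2.389 -1.151 -3.213
v 3.825 -1.825 -2.661
v 3.438 -2.137 -2.034
v 2.408 -0.842 -2.885
v 3.845 -1.516 -2.333
v 2.298 -0.73 -2.462
v 3.735 -1.405 -1.91
v 2.094 -0.851 -2.079
v 3.531 -1.525 -1.527
v 1.861 -1.166 -1.857
v 3.297 -1.841 -1.305
v 1.672 -1.575 -1.866
v 3.109 -2.25 -1.314
v 1.588 -1.949 -2.104
v 3.024 -2.623 -1.552
v 1.636 -2.168 -2.495
v 3.072 -2.843 -1.943
v 1.799 -2.163 -2.915
v 3.235 -2.838 -2.363
v 2.027 -1.936 -3.23
v 3.463 -2.611 -2.678
v 2.247 -1.559 -3.341
v 3.683 -2.233 -2.789
v -2.793 -3.358 1.867
v -3.203 -2.152 2.621
v -1.825 -2.363 0.802
v -2.235 -1.157 1.555
v -1.505 -3.543 2.865
v -1.915 -2.337 3.618
v -0.537 -2.548 1.799
v -0.947 -1.342 2.553
v -2.787 0.743 0.61
v -2.381 1.093 0.339
v -1.873 0.597 1.79
v -2.605 1.311 0.539
v -2.898 1.312 0.766
v -3.149 1.096 0.933
v -3.261 0.745 0.977
v -3.193 0.394 0.88
v -2.969 0.176 0.68
v -2.676 0.175 0.453
v -2.425 0.391 0.286
v -2.312 0.741 0.242
v 2.574 -0.352 -4.609
v 3.089 -1.185 -4.643
v 3.366 0.072 -2.991
v 3.447 -0.612 -4.969
v 3.294 0.113 -5.083
v 2.719 0.566 -4.92
v 2.059 0.481 -4.574
v 1.7 -0.091 -4.249
v 1.853 -0.817 -4.134
v 2.429 -1.27 -4.297
v -1.541 -4.002 -2.337
v -1.246 -4.377 -2.631
v -0.344 -4.213 -1.937
v -0.639 -3.838 -1.643
v -1.196 -4.163 -2.748
v -0.294 -3.998 -2.053
v -1.213 -3.917 -2.783
v -0.311 -3.752 -2.089
v -1.296 -3.688 -2.73
v -0.394 -3.523 -2.036
v -1.427 -3.521 -2.6
v -0.525 -3.356 -1.906
v -1.581 -3.45 -2.417
v -0.679 -3.285 -1.723
v -1.726 -3.488 -2.218
v -0.824 -3.323 -1.524
v -1.836 -3.627 -2.043
v -0.934 -3.463 -1.349
v -1.886 -3.842 -1.927
v -0.984 -3.677 -1.232
v -1.869 -4.088 -1.891
v -0.967 -3.923 -1.197
v -1.786 -4.317 -1.944
v -0.884 -4.152 -1.25
v -1.655 -4.484 -2.074
v -0.753 -4.319 -1.38
v -1.501 -4.555 -2.257
v -0.599 -4.39 -1.563
v -1.356 -4.517 -2.456
v -0.454 -4.352 -1.762
f 2 1 5
f 2 5 3
f 3 5 6
f 3 6 4
f 5 1 7
f 5 7 6
f 6 7 8
f 6 8 4
f 7 1 9
f 7 9 8
f 8 9 10
f 8 10 4
f 9 1 11
f 9 11 10
f 10 11 12
f 10 12 4
f 11 1 13
f 11 13 12
f 12 13 14
f 12 14 4
f 13 1 15
f 13 15 14
f 14 15 16
f 14 16 4
f 15 1 17
f 15 17 16
f 16 17 18
f 16 18 4
f 17 1 19
f 17 19 18
f 18 19 20
f 18 20 4
f 19 1 21
f 19 21 20
f 20 21 22
f 20 22 4
f 21 1 23
f 21 23 22
f 22 23 24
f 22 24 4
f 23 1 2
f 23 2 24
f 24 2 3
f 24 3 4
f 26 28 25
f 29 26 25
f 25 28 27
f 27 29 25
f 26 32 28
f 30 26 29
f 30 32 26
f 28 32 27
f 31 29 27
f 27 32 31
f 31 30 29
f 32 30 31
f 34 33 36
f 34 36 35
f 36 33 37
f 36 37 35
f 37 33 38
f 37 38 35
f 38 33 39
f 38 39 35
f 39 33 40
f 39 40 35
f 40 33 41
f 40 41 35
f 41 33 42
f 41 42 35
f 42 33 43
f 42 43 35
f 43 33 44
f 43 44 35
f 44 33 34
f 44 34 35
f 46 45 48
f 46 48 47
f 48 45 49
f 48 49 47
f 49 45 50
f 49 50 47
f 50 45 51
f 50 51 47
f 51 45 52
f 51 52 47
f 52 45 53
f 52 53 47
f 53 45 54
f 53 54 47
f 54 45 46
f 54 46 47
f 56 55 59
f 56 59 57
f 57 59 60
f 57 60 58
f 59 55 61
f 59 61 60
f 60 61 62
f 60 62 58
f 61 55 63
f 61 63 62
f 62 63 64
f 62 64 58
f 63 55 65
f 63 65 64
f 64 65 66
f 64 66 58
f 65 55 67
f 65 67 66
f 66 67 68
f 66 68 58
f 67 55 69
f 67 69 68
f 68 69 70
f 68 70 58
f 69 55 71
f 69 71 70
f 70 71 72
f 70 72 58
f 71 55 73
f 71 73 72
f 72 73 74
f 72 74 58
f 73 55 75
f 73 75 74
f 74 75 76
f 74 76 58
f 75 55 77
f 75 77 76
f 76 77 78
f 76 78 58
f 77 55 79
f 77 79 78
f 78 79 80
f 78 80 58
f 79 55 81
f 79 81 80
f 80 81 82
f 80 82 58
f 81 55 83
f 81 83 82
f 82 83 84
f 82 84 58
f 83 55 56
f 83 56 84
f 84 56 57
f 84 57 58



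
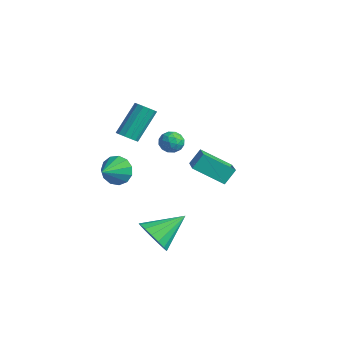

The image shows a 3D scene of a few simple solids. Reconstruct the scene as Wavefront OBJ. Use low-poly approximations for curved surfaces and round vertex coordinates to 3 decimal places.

v -2.657 -2.788 -1.306
v -2.222 -2.921 -2.072
v -2.103 -3.932 -0.794
v -1.919 -2.645 -1.783
v -1.851 -2.414 -1.343
v -2.038 -2.302 -0.892
v -2.422 -2.345 -0.572
v -2.88 -2.528 -0.485
v -3.268 -2.794 -0.659
v -3.462 -3.058 -1.039
v -3.4 -3.237 -1.503
v -3.103 -3.273 -1.905
v -2.664 -3.155 -2.117
v 1.271 -3.16 -3.749
v 2.306 -3.203 -3.84
v 1.429 -1.48 -2.751
v 2.162 -2.95 -4.243
v 1.814 -2.744 -4.533
v 1.341 -2.634 -4.644
v 0.852 -2.644 -4.55
v 0.46 -2.773 -4.272
v 0.253 -2.989 -3.875
v 0.279 -3.245 -3.448
v 0.533 -3.482 -3.091
v 0.956 -3.644 -2.885
v 1.451 -3.696 -2.876
v 1.905 -3.624 -3.068
v 2.213 -3.447 -3.416
v -1.606 0.666 -1.359
v -1.611 1.298 -0.584
v -0.574 1.831 -2.303
v -0.58 2.463 -1.528
v -0.04 -0.163 -0.672
v -0.046 0.469 0.103
v 0.991 1.002 -1.616
v 0.986 1.634 -0.841
v 1.636 -1.723 2.581
v 2.066 -2.102 2.87
v 1.094 -2.558 2.29
v 1.524 -2.937 2.579
v 1.138 -2.564 2.93
v 1.473 -2.047 3.11
v 1.687 -2.613 2.05
v 2.022 -2.096 2.23
v 2.097 -2.652 2.542
v 1.758 -2.622 3.085
v 1.402 -2.038 2.075
v 1.063 -2.008 2.618
v 1.898 -1.839 2.751
v 1.262 -2.821 2.409
v 1.035 -2.602 2.615
v 1.287 -2.825 2.785
v 1.55 -1.807 2.892
v 1.803 -2.03 3.062
v 1.258 -2.301 3.097
v 1.357 -2.63 2.098
v 1.61 -2.853 2.268
v 1.873 -1.835 2.375
v 2.125 -2.058 2.545
v 1.902 -2.359 2.063
v 2.169 -2.385 2.728
v 1.851 -2.876 2.557
v 1.947 -2.685 2.246
v 2.143 -2.381 2.352
v 1.97 -2.367 3.048
v 1.652 -2.858 2.876
v 1.425 -2.639 3.083
v 1.622 -2.335 3.189
v 1.988 -2.69 2.855
v 1.508 -1.802 2.284
v 1.19 -2.293 2.112
v 1.538 -2.325 1.971
v 1.735 -2.021 2.077
v 1.309 -1.784 2.603
v 0.991 -2.275 2.432
v 1.017 -2.279 2.808
v 1.213 -1.975 2.914
v 1.172 -1.97 2.305
v -1.784 -2.721 1.406
v -1.429 -3.059 1.736
v -1.702 -1.837 3.283
v -2.056 -1.499 2.954
v -1.234 -2.832 1.591
v -1.507 -1.61 3.138
v -1.214 -2.57 1.388
v -1.486 -1.348 2.935
v -1.374 -2.355 1.19
v -1.647 -1.134 2.737
v -1.664 -2.257 1.061
v -1.937 -1.036 2.609
v -1.993 -2.306 1.042
v -2.265 -1.085 2.59
v -2.255 -2.487 1.139
v -2.527 -1.265 2.686
v -2.367 -2.742 1.32
v -2.64 -1.52 2.867
v -2.294 -2.99 1.529
v -2.567 -1.768 3.076
v -2.059 -3.153 1.699
v -2.332 -1.931 3.246
v -1.737 -3.178 1.776
v -2.01 -1.957 3.323
f 2 1 4
f 2 4 3
f 4 1 5
f 4 5 3
f 5 1 6
f 5 6 3
f 6 1 7
f 6 7 3
f 7 1 8
f 7 8 3
f 8 1 9
f 8 9 3
f 9 1 10
f 9 10 3
f 10 1 11
f 10 11 3
f 11 1 12
f 11 12 3
f 12 1 13
f 12 13 3
f 13 1 2
f 13 2 3
f 15 14 17
f 15 17 16
f 17 14 18
f 17 18 16
f 18 14 19
f 18 19 16
f 19 14 20
f 19 20 16
f 20 14 21
f 20 21 16
f 21 14 22
f 21 22 16
f 22 14 23
f 22 23 16
f 23 14 24
f 23 24 16
f 24 14 25
f 24 25 16
f 25 14 26
f 25 26 16
f 26 14 27
f 26 27 16
f 27 14 28
f 27 28 16
f 28 14 15
f 28 15 16
f 30 32 29
f 33 30 29
f 29 32 31
f 31 33 29
f 30 36 32
f 34 30 33
f 34 36 30
f 32 36 31
f 35 33 31
f 31 36 35
f 35 34 33
f 36 34 35
f 37 74 53
f 74 48 77
f 53 77 42
f 74 77 53
f 37 53 49
f 53 42 54
f 49 54 38
f 53 54 49
f 37 49 58
f 49 38 59
f 58 59 44
f 49 59 58
f 37 58 70
f 58 44 73
f 70 73 47
f 58 73 70
f 37 70 74
f 70 47 78
f 74 78 48
f 70 78 74
f 38 54 65
f 54 42 68
f 65 68 46
f 54 68 65
f 42 77 55
f 77 48 76
f 55 76 41
f 77 76 55
f 48 78 75
f 78 47 71
f 75 71 39
f 78 71 75
f 47 73 72
f 73 44 60
f 72 60 43
f 73 60 72
f 44 59 64
f 59 38 61
f 64 61 45
f 59 61 64
f 40 66 52
f 66 46 67
f 52 67 41
f 66 67 52
f 40 52 50
f 52 41 51
f 50 51 39
f 52 51 50
f 40 50 57
f 50 39 56
f 57 56 43
f 50 56 57
f 40 57 62
f 57 43 63
f 62 63 45
f 57 63 62
f 40 62 66
f 62 45 69
f 66 69 46
f 62 69 66
f 41 67 55
f 67 46 68
f 55 68 42
f 67 68 55
f 39 51 75
f 51 41 76
f 75 76 48
f 51 76 75
f 43 56 72
f 56 39 71
f 72 71 47
f 56 71 72
f 45 63 64
f 63 43 60
f 64 60 44
f 63 60 64
f 46 69 65
f 69 45 61
f 65 61 38
f 69 61 65
f 80 79 83
f 80 83 81
f 81 83 84
f 81 84 82
f 83 79 85
f 83 85 84
f 84 85 86
f 84 86 82
f 85 79 87
f 85 87 86
f 86 87 88
f 86 88 82
f 87 79 89
f 87 89 88
f 88 89 90
f 88 90 82
f 89 79 91
f 89 91 90
f 90 91 92
f 90 92 82
f 91 79 93
f 91 93 92
f 92 93 94
f 92 94 82
f 93 79 95
f 93 95 94
f 94 95 96
f 94 96 82
f 95 79 97
f 95 97 96
f 96 97 98
f 96 98 82
f 97 79 99
f 97 99 98
f 98 99 100
f 98 100 82
f 99 79 101
f 99 101 100
f 100 101 102
f 100 102 82
f 101 79 80
f 101 80 102
f 102 80 81
f 102 81 82



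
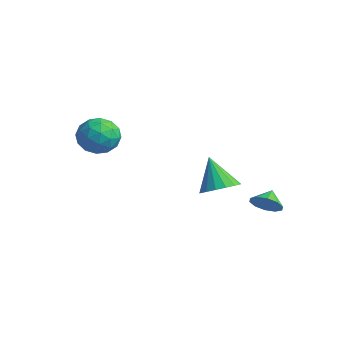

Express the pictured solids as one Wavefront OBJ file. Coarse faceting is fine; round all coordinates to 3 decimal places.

v 2.435 3.276 -1.63
v 2.902 2.996 -0.925
v 1.985 3.984 -1.05
v 3.194 3.388 -1.178
v 3.196 3.737 -1.603
v 2.907 3.91 -2.038
v 2.438 3.841 -2.318
v 1.968 3.555 -2.334
v 1.676 3.164 -2.082
v 1.674 2.815 -1.656
v 1.963 2.642 -1.221
v 2.432 2.711 -0.942
v -0.469 2.57 -1.593
v 0.263 3.271 -1.165
v -1.571 2.63 0.193
v -0.092 3.584 -1.394
v -0.534 3.666 -1.67
v -0.96 3.496 -1.927
v -1.274 3.114 -2.109
v -1.403 2.607 -2.172
v -1.319 2.092 -2.102
v -1.039 1.687 -1.916
v -0.629 1.484 -1.656
v -0.182 1.529 -1.381
v 0.199 1.814 -1.155
v 0.428 2.271 -1.03
v 0.451 2.797 -1.033
v -4.571 -1.458 2.39
v -3.665 -1.874 3.074
v -4.315 -2.946 1.146
v -3.409 -3.362 1.83
v -4.546 -3.408 2.239
v -4.705 -2.488 3.007
v -3.275 -2.332 1.213
v -3.434 -1.412 1.981
v -2.865 -2.414 2.347
v -3.65 -3.08 2.981
v -4.33 -1.74 1.239
v -5.115 -2.406 1.873
v -4.141 -1.535 2.841
v -3.839 -3.285 1.379
v -4.508 -3.312 1.619
v -3.976 -3.556 2.021
v -4.752 -1.896 2.802
v -4.219 -2.141 3.204
v -4.737 -3.043 2.713
v -3.761 -2.679 1.016
v -3.228 -2.924 1.418
v -4.004 -1.264 2.199
v -3.472 -1.508 2.601
v -3.243 -1.777 1.507
v -3.138 -2.097 2.816
v -2.987 -2.972 2.085
v -2.908 -2.366 1.722
v -3.002 -1.826 2.174
v -3.6 -2.489 3.189
v -3.449 -3.363 2.458
v -4.117 -3.39 2.698
v -4.21 -2.85 3.15
v -3.129 -2.806 2.761
v -4.531 -1.457 1.762
v -4.38 -2.331 1.031
v -3.77 -1.97 1.07
v -3.863 -1.43 1.522
v -4.993 -1.848 2.135
v -4.842 -2.723 1.404
v -4.978 -2.994 2.046
v -5.072 -2.454 2.498
v -4.851 -2.014 1.459
f 2 1 4
f 2 4 3
f 4 1 5
f 4 5 3
f 5 1 6
f 5 6 3
f 6 1 7
f 6 7 3
f 7 1 8
f 7 8 3
f 8 1 9
f 8 9 3
f 9 1 10
f 9 10 3
f 10 1 11
f 10 11 3
f 11 1 12
f 11 12 3
f 12 1 2
f 12 2 3
f 14 13 16
f 14 16 15
f 16 13 17
f 16 17 15
f 17 13 18
f 17 18 15
f 18 13 19
f 18 19 15
f 19 13 20
f 19 20 15
f 20 13 21
f 20 21 15
f 21 13 22
f 21 22 15
f 22 13 23
f 22 23 15
f 23 13 24
f 23 24 15
f 24 13 25
f 24 25 15
f 25 13 26
f 25 26 15
f 26 13 27
f 26 27 15
f 27 13 14
f 27 14 15
f 28 65 44
f 65 39 68
f 44 68 33
f 65 68 44
f 28 44 40
f 44 33 45
f 40 45 29
f 44 45 40
f 28 40 49
f 40 29 50
f 49 50 35
f 40 50 49
f 28 49 61
f 49 35 64
f 61 64 38
f 49 64 61
f 28 61 65
f 61 38 69
f 65 69 39
f 61 69 65
f 29 45 56
f 45 33 59
f 56 59 37
f 45 59 56
f 33 68 46
f 68 39 67
f 46 67 32
f 68 67 46
f 39 69 66
f 69 38 62
f 66 62 30
f 69 62 66
f 38 64 63
f 64 35 51
f 63 51 34
f 64 51 63
f 35 50 55
f 50 29 52
f 55 52 36
f 50 52 55
f 31 57 43
f 57 37 58
f 43 58 32
f 57 58 43
f 31 43 41
f 43 32 42
f 41 42 30
f 43 42 41
f 31 41 48
f 41 30 47
f 48 47 34
f 41 47 48
f 31 48 53
f 48 34 54
f 53 54 36
f 48 54 53
f 31 53 57
f 53 36 60
f 57 60 37
f 53 60 57
f 32 58 46
f 58 37 59
f 46 59 33
f 58 59 46
f 30 42 66
f 42 32 67
f 66 67 39
f 42 67 66
f 34 47 63
f 47 30 62
f 63 62 38
f 47 62 63
f 36 54 55
f 54 34 51
f 55 51 35
f 54 51 55
f 37 60 56
f 60 36 52
f 56 52 29
f 60 52 56



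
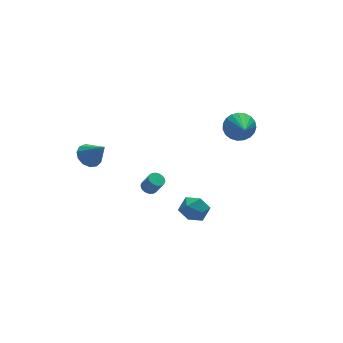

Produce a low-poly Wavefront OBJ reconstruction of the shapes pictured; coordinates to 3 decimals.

v 4.005 -0.305 1.877
v 4.941 -0.444 2.131
v 3.495 -1.895 2.883
v 4.805 -0.209 2.434
v 4.531 0.01 2.641
v 4.166 0.175 2.716
v 3.773 0.256 2.646
v 3.42 0.241 2.443
v 3.168 0.131 2.142
v 3.061 -0.054 1.795
v 3.117 -0.283 1.462
v 3.327 -0.515 1.201
v 3.654 -0.711 1.057
v 4.041 -0.837 1.055
v 4.423 -0.871 1.194
v 4.732 -0.807 1.452
v 4.915 -0.656 1.783
v -3.844 3.294 -0.543
v -3.357 3.948 -0.272
v -3.276 2.346 0.723
v -3.783 3.993 -0.047
v -4.229 3.816 0.021
v -4.553 3.473 -0.091
v -4.651 3.073 -0.346
v -4.493 2.743 -0.664
v -4.129 2.588 -0.943
v -3.674 2.657 -1.096
v -3.273 2.928 -1.072
v -3.053 3.315 -0.881
v -3.084 3.695 -0.583
v -3.003 -3.008 1.081
v -2.671 -2.64 1.149
v -2.386 -3.064 2.066
v -2.717 -3.432 1.999
v -2.855 -2.558 1.244
v -2.57 -2.983 2.161
v -3.069 -2.566 1.306
v -2.783 -2.991 2.223
v -3.269 -2.661 1.325
v -2.984 -3.086 2.242
v -3.417 -2.825 1.295
v -3.131 -3.25 2.212
v -3.482 -3.025 1.223
v -3.197 -3.45 2.14
v -3.453 -3.222 1.122
v -3.167 -3.646 2.039
v -3.334 -3.376 1.014
v -3.049 -3.8 1.931
v -3.15 -3.457 0.919
v -2.865 -3.882 1.836
v -2.937 -3.449 0.857
v -2.651 -3.874 1.774
v -2.736 -3.354 0.838
v -2.451 -3.779 1.755
v -2.589 -3.19 0.868
v -2.303 -3.615 1.785
v -2.523 -2.99 0.94
v -2.238 -3.415 1.857
v -2.553 -2.794 1.041
v -2.267 -3.218 1.958
v 0.403 -0.754 -3.57
v 1.064 -1.382 -3.923
v -0.104 -1.858 -2.557
v 0.557 -2.486 -2.91
v 0.848 -1.711 -2.391
v 1.162 -1.028 -3.017
v -0.202 -2.212 -3.463
v 0.112 -1.529 -4.089
v 0.69 -2.283 -3.857
v 1.339 -1.973 -3.195
v -0.379 -1.267 -3.285
v 0.27 -0.957 -2.623
f 2 1 4
f 2 4 3
f 4 1 5
f 4 5 3
f 5 1 6
f 5 6 3
f 6 1 7
f 6 7 3
f 7 1 8
f 7 8 3
f 8 1 9
f 8 9 3
f 9 1 10
f 9 10 3
f 10 1 11
f 10 11 3
f 11 1 12
f 11 12 3
f 12 1 13
f 12 13 3
f 13 1 14
f 13 14 3
f 14 1 15
f 14 15 3
f 15 1 16
f 15 16 3
f 16 1 17
f 16 17 3
f 17 1 2
f 17 2 3
f 19 18 21
f 19 21 20
f 21 18 22
f 21 22 20
f 22 18 23
f 22 23 20
f 23 18 24
f 23 24 20
f 24 18 25
f 24 25 20
f 25 18 26
f 25 26 20
f 26 18 27
f 26 27 20
f 27 18 28
f 27 28 20
f 28 18 29
f 28 29 20
f 29 18 30
f 29 30 20
f 30 18 19
f 30 19 20
f 32 31 35
f 32 35 33
f 33 35 36
f 33 36 34
f 35 31 37
f 35 37 36
f 36 37 38
f 36 38 34
f 37 31 39
f 37 39 38
f 38 39 40
f 38 40 34
f 39 31 41
f 39 41 40
f 40 41 42
f 40 42 34
f 41 31 43
f 41 43 42
f 42 43 44
f 42 44 34
f 43 31 45
f 43 45 44
f 44 45 46
f 44 46 34
f 45 31 47
f 45 47 46
f 46 47 48
f 46 48 34
f 47 31 49
f 47 49 48
f 48 49 50
f 48 50 34
f 49 31 51
f 49 51 50
f 50 51 52
f 50 52 34
f 51 31 53
f 51 53 52
f 52 53 54
f 52 54 34
f 53 31 55
f 53 55 54
f 54 55 56
f 54 56 34
f 55 31 57
f 55 57 56
f 56 57 58
f 56 58 34
f 57 31 59
f 57 59 58
f 58 59 60
f 58 60 34
f 59 31 32
f 59 32 60
f 60 32 33
f 60 33 34
f 61 72 66
f 61 66 62
f 61 62 68
f 61 68 71
f 61 71 72
f 62 66 70
f 66 72 65
f 72 71 63
f 71 68 67
f 68 62 69
f 64 70 65
f 64 65 63
f 64 63 67
f 64 67 69
f 64 69 70
f 65 70 66
f 63 65 72
f 67 63 71
f 69 67 68
f 70 69 62



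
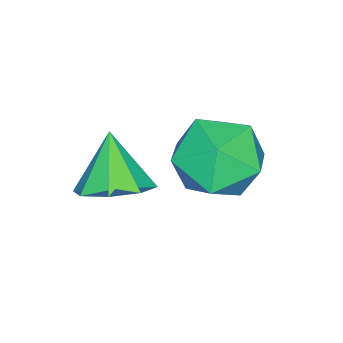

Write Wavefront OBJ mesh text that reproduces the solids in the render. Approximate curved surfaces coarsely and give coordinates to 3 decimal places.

v 2.851 4.205 -4.691
v 3.656 3.976 -4.02
v 1.764 3.284 -3.7
v 2.569 3.055 -3.029
v 2.192 4.058 -3.093
v 2.864 4.626 -3.705
v 2.556 2.634 -4.015
v 3.228 3.202 -4.627
v 3.474 3.005 -3.602
v 3.248 3.885 -3.032
v 2.172 3.375 -4.688
v 1.946 4.255 -4.118
v 4.287 2.24 -4.169
v 4.992 1.894 -3.933
v 3.693 1.78 -3.071
v 4.929 2.482 -3.72
v 4.49 2.927 -3.77
v 3.932 2.971 -4.054
v 3.582 2.586 -4.405
v 3.644 1.999 -4.617
v 4.083 1.553 -4.567
v 4.641 1.51 -4.284
f 1 12 6
f 1 6 2
f 1 2 8
f 1 8 11
f 1 11 12
f 2 6 10
f 6 12 5
f 12 11 3
f 11 8 7
f 8 2 9
f 4 10 5
f 4 5 3
f 4 3 7
f 4 7 9
f 4 9 10
f 5 10 6
f 3 5 12
f 7 3 11
f 9 7 8
f 10 9 2
f 14 13 16
f 14 16 15
f 16 13 17
f 16 17 15
f 17 13 18
f 17 18 15
f 18 13 19
f 18 19 15
f 19 13 20
f 19 20 15
f 20 13 21
f 20 21 15
f 21 13 22
f 21 22 15
f 22 13 14
f 22 14 15



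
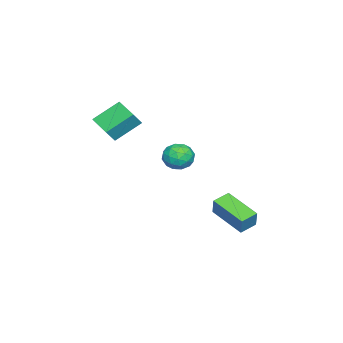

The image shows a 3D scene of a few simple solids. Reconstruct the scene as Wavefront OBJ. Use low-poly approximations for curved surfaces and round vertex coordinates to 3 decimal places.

v -2.648 1.838 -3.48
v -2.239 2.025 -2.433
v -1.741 3.687 -4.164
v -1.332 3.874 -3.116
v -1.788 1.326 -3.724
v -1.379 1.513 -2.676
v -0.881 3.175 -4.407
v -0.472 3.362 -3.36
v -1.546 0.303 0.282
v -0.934 -0.139 -0.216
v -2.406 -0.881 0.276
v -1.794 -1.323 -0.222
v -1.612 -1.115 0.639
v -1.08 -0.383 0.643
v -2.26 -0.637 -0.583
v -1.728 0.095 -0.579
v -1.375 -0.72 -0.75
v -0.975 -1.015 0.005
v -2.365 -0.005 0.055
v -1.965 -0.3 0.81
v -1.164 0.186 0.034
v -2.176 -1.206 0.026
v -2.068 -1.083 0.532
v -1.709 -1.343 0.24
v -1.25 0.042 0.538
v -0.89 -0.218 0.246
v -1.289 -0.791 0.748
v -2.45 -0.802 -0.186
v -2.09 -1.062 -0.478
v -1.631 0.323 -0.18
v -1.272 0.063 -0.472
v -2.051 -0.229 -0.688
v -1.064 -0.416 -0.573
v -1.57 -1.111 -0.577
v -1.844 -0.708 -0.789
v -1.531 -0.278 -0.786
v -0.829 -0.589 -0.129
v -1.334 -1.285 -0.133
v -1.227 -1.162 0.373
v -0.914 -0.733 0.375
v -1.088 -0.931 -0.443
v -2.006 0.265 0.193
v -2.511 -0.431 0.189
v -2.426 -0.287 -0.315
v -2.113 0.142 -0.313
v -1.77 0.091 0.637
v -2.276 -0.604 0.633
v -1.809 -0.742 0.846
v -1.496 -0.312 0.849
v -2.252 -0.089 0.503
v -0.255 -4.627 2.639
v -1.235 -3.553 3.648
v -0.842 -4.407 1.835
v -1.822 -3.332 2.844
v 0.642 -3.488 2.296
v -0.338 -2.413 3.305
v 0.055 -3.267 1.492
v -0.925 -2.193 2.501
f 2 4 1
f 5 2 1
f 1 4 3
f 3 5 1
f 2 8 4
f 6 2 5
f 6 8 2
f 4 8 3
f 7 5 3
f 3 8 7
f 7 6 5
f 8 6 7
f 9 46 25
f 46 20 49
f 25 49 14
f 46 49 25
f 9 25 21
f 25 14 26
f 21 26 10
f 25 26 21
f 9 21 30
f 21 10 31
f 30 31 16
f 21 31 30
f 9 30 42
f 30 16 45
f 42 45 19
f 30 45 42
f 9 42 46
f 42 19 50
f 46 50 20
f 42 50 46
f 10 26 37
f 26 14 40
f 37 40 18
f 26 40 37
f 14 49 27
f 49 20 48
f 27 48 13
f 49 48 27
f 20 50 47
f 50 19 43
f 47 43 11
f 50 43 47
f 19 45 44
f 45 16 32
f 44 32 15
f 45 32 44
f 16 31 36
f 31 10 33
f 36 33 17
f 31 33 36
f 12 38 24
f 38 18 39
f 24 39 13
f 38 39 24
f 12 24 22
f 24 13 23
f 22 23 11
f 24 23 22
f 12 22 29
f 22 11 28
f 29 28 15
f 22 28 29
f 12 29 34
f 29 15 35
f 34 35 17
f 29 35 34
f 12 34 38
f 34 17 41
f 38 41 18
f 34 41 38
f 13 39 27
f 39 18 40
f 27 40 14
f 39 40 27
f 11 23 47
f 23 13 48
f 47 48 20
f 23 48 47
f 15 28 44
f 28 11 43
f 44 43 19
f 28 43 44
f 17 35 36
f 35 15 32
f 36 32 16
f 35 32 36
f 18 41 37
f 41 17 33
f 37 33 10
f 41 33 37
f 52 54 51
f 55 52 51
f 51 54 53
f 53 55 51
f 52 58 54
f 56 52 55
f 56 58 52
f 54 58 53
f 57 55 53
f 53 58 57
f 57 56 55
f 58 56 57



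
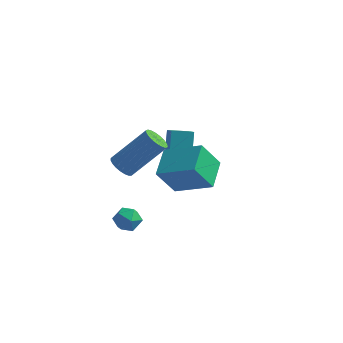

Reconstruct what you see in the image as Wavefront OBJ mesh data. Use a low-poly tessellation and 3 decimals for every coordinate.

v 1.432 -0.784 -3.556
v 1.876 -1.246 -3.589
v 0.684 -1.494 -3.671
v 1.128 -1.956 -3.704
v 1.026 -1.648 -3.15
v 1.488 -1.21 -3.08
v 1.072 -1.53 -4.18
v 1.534 -1.092 -4.11
v 1.653 -1.707 -3.975
v 1.625 -1.78 -3.339
v 0.935 -0.96 -3.921
v 0.907 -1.033 -3.285
v 1.694 -2.726 0.542
v 2.03 -3.174 0.522
v 3.142 -2.401 1.897
v 2.806 -1.954 1.918
v 2.127 -3.033 0.364
v 3.239 -2.261 1.74
v 2.15 -2.839 0.237
v 3.262 -2.067 1.613
v 2.093 -2.626 0.163
v 3.205 -1.853 1.538
v 1.968 -2.43 0.154
v 3.08 -1.657 1.529
v 1.795 -2.285 0.213
v 2.907 -1.513 1.588
v 1.605 -2.217 0.328
v 2.717 -1.444 1.703
v 1.43 -2.236 0.481
v 2.542 -1.464 1.856
v 1.301 -2.341 0.644
v 2.413 -1.568 2.019
v 1.239 -2.512 0.789
v 2.352 -1.739 2.165
v 1.257 -2.72 0.892
v 2.369 -1.947 2.268
v 1.35 -2.929 0.935
v 2.462 -2.156 2.31
v 1.502 -3.103 0.909
v 2.614 -2.331 2.285
v 1.688 -3.212 0.82
v 2.8 -2.44 2.196
v 1.874 -3.237 0.684
v 2.986 -2.465 2.059
v 3.363 -1.551 -1.2
v 2.816 -2.091 0.005
v 3.148 -0.292 -0.733
v 2.601 -0.832 0.472
v 4.919 -1.548 -0.492
v 4.372 -2.088 0.713
v 4.704 -0.289 -0.025
v 4.157 -0.829 1.18
v 1.411 2.056 -1.78
v 1.983 1.169 -1.091
v 1.259 2.593 -0.963
v 1.831 1.707 -0.274
v 2.209 2.473 -1.906
v 2.781 1.587 -1.217
v 2.057 3.011 -1.089
v 2.629 2.124 -0.4
f 1 12 6
f 1 6 2
f 1 2 8
f 1 8 11
f 1 11 12
f 2 6 10
f 6 12 5
f 12 11 3
f 11 8 7
f 8 2 9
f 4 10 5
f 4 5 3
f 4 3 7
f 4 7 9
f 4 9 10
f 5 10 6
f 3 5 12
f 7 3 11
f 9 7 8
f 10 9 2
f 14 13 17
f 14 17 15
f 15 17 18
f 15 18 16
f 17 13 19
f 17 19 18
f 18 19 20
f 18 20 16
f 19 13 21
f 19 21 20
f 20 21 22
f 20 22 16
f 21 13 23
f 21 23 22
f 22 23 24
f 22 24 16
f 23 13 25
f 23 25 24
f 24 25 26
f 24 26 16
f 25 13 27
f 25 27 26
f 26 27 28
f 26 28 16
f 27 13 29
f 27 29 28
f 28 29 30
f 28 30 16
f 29 13 31
f 29 31 30
f 30 31 32
f 30 32 16
f 31 13 33
f 31 33 32
f 32 33 34
f 32 34 16
f 33 13 35
f 33 35 34
f 34 35 36
f 34 36 16
f 35 13 37
f 35 37 36
f 36 37 38
f 36 38 16
f 37 13 39
f 37 39 38
f 38 39 40
f 38 40 16
f 39 13 41
f 39 41 40
f 40 41 42
f 40 42 16
f 41 13 43
f 41 43 42
f 42 43 44
f 42 44 16
f 43 13 14
f 43 14 44
f 44 14 15
f 44 15 16
f 46 48 45
f 49 46 45
f 45 48 47
f 47 49 45
f 46 52 48
f 50 46 49
f 50 52 46
f 48 52 47
f 51 49 47
f 47 52 51
f 51 50 49
f 52 50 51
f 54 56 53
f 57 54 53
f 53 56 55
f 55 57 53
f 54 60 56
f 58 54 57
f 58 60 54
f 56 60 55
f 59 57 55
f 55 60 59
f 59 58 57
f 60 58 59



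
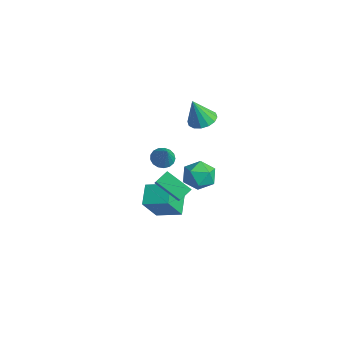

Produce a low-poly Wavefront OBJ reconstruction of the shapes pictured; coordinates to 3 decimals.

v 2.016 -3.636 0.492
v 2.887 -4.012 1.381
v 1.871 -2.84 0.97
v 2.742 -3.216 1.859
v 3.338 -2.824 -0.459
v 4.209 -3.2 0.43
v 3.193 -2.028 0.019
v 4.064 -2.404 0.908
v -2.058 -1.136 -4.629
v -1.678 -2.271 -2.855
v -0.933 -0.036 -4.166
v -0.553 -1.171 -2.392
v -1.007 -1.909 -5.348
v -0.627 -3.044 -3.574
v 0.118 -0.809 -4.885
v 0.498 -1.944 -3.111
v -3.612 -0.047 -2.6
v -3.082 0.419 -2.907
v -2.648 -0.273 -1.28
v -3.296 0.646 -2.712
v -3.583 0.715 -2.49
v -3.876 0.609 -2.294
v -4.109 0.353 -2.168
v -4.228 0.005 -2.14
v -4.206 -0.355 -2.218
v -4.048 -0.644 -2.384
v -3.79 -0.796 -2.598
v -3.491 -0.777 -2.813
v -3.22 -0.59 -2.979
v -3.039 -0.279 -3.059
v -2.989 0.085 -3.033
v 2.483 0.023 0.649
v 3.146 -0.729 1.058
v 1.654 -1.211 -0.278
v 2.317 -1.963 0.131
v 1.589 -1.479 0.77
v 2.101 -0.716 1.342
v 2.699 -1.224 -0.562
v 3.211 -0.461 0.01
v 3.28 -1.5 0.309
v 2.594 -1.657 1.132
v 2.206 -0.283 -0.352
v 1.52 -0.44 0.471
v -0.532 0.9 2.628
v 0.217 0.396 2.512
v -0.668 0.3 4.352
v 0.373 0.812 2.669
v 0.286 1.252 2.815
v -0.019 1.597 2.911
v -0.463 1.755 2.931
v -0.924 1.685 2.87
v -1.281 1.404 2.744
v -1.437 0.988 2.587
v -1.35 0.548 2.441
v -1.044 0.203 2.345
v -0.601 0.045 2.325
v -0.139 0.115 2.386
f 2 4 1
f 5 2 1
f 1 4 3
f 3 5 1
f 2 8 4
f 6 2 5
f 6 8 2
f 4 8 3
f 7 5 3
f 3 8 7
f 7 6 5
f 8 6 7
f 10 12 9
f 13 10 9
f 9 12 11
f 11 13 9
f 10 16 12
f 14 10 13
f 14 16 10
f 12 16 11
f 15 13 11
f 11 16 15
f 15 14 13
f 16 14 15
f 18 17 20
f 18 20 19
f 20 17 21
f 20 21 19
f 21 17 22
f 21 22 19
f 22 17 23
f 22 23 19
f 23 17 24
f 23 24 19
f 24 17 25
f 24 25 19
f 25 17 26
f 25 26 19
f 26 17 27
f 26 27 19
f 27 17 28
f 27 28 19
f 28 17 29
f 28 29 19
f 29 17 30
f 29 30 19
f 30 17 31
f 30 31 19
f 31 17 18
f 31 18 19
f 32 43 37
f 32 37 33
f 32 33 39
f 32 39 42
f 32 42 43
f 33 37 41
f 37 43 36
f 43 42 34
f 42 39 38
f 39 33 40
f 35 41 36
f 35 36 34
f 35 34 38
f 35 38 40
f 35 40 41
f 36 41 37
f 34 36 43
f 38 34 42
f 40 38 39
f 41 40 33
f 45 44 47
f 45 47 46
f 47 44 48
f 47 48 46
f 48 44 49
f 48 49 46
f 49 44 50
f 49 50 46
f 50 44 51
f 50 51 46
f 51 44 52
f 51 52 46
f 52 44 53
f 52 53 46
f 53 44 54
f 53 54 46
f 54 44 55
f 54 55 46
f 55 44 56
f 55 56 46
f 56 44 57
f 56 57 46
f 57 44 45
f 57 45 46



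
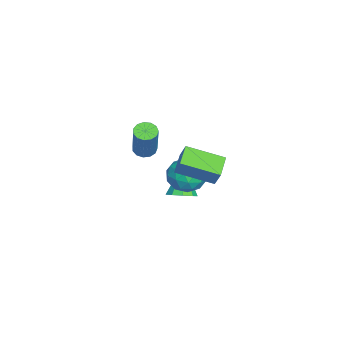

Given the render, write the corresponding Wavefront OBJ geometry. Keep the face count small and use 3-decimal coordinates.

v 0.841 -0.254 -1.461
v 1.485 0.453 -1.487
v 1.675 -0.973 -0.373
v 2.319 -0.266 -0.399
v 1.445 -0.105 -0.044
v 0.93 0.34 -0.716
v 2.23 -0.86 -1.144
v 1.715 -0.415 -1.816
v 2.344 0.079 -1.291
v 1.859 0.545 -0.611
v 1.301 -1.065 -1.249
v 0.816 -0.599 -0.569
v 1.09 0.163 -1.57
v 2.07 -0.683 -0.29
v 1.556 -0.588 -0.081
v 1.935 -0.172 -0.097
v 0.764 0.096 -1.117
v 1.142 0.512 -1.132
v 1.119 0.184 -0.283
v 2.018 -1.032 -0.728
v 2.396 -0.616 -0.743
v 1.225 -0.348 -1.763
v 1.604 0.068 -1.779
v 2.041 -0.704 -1.577
v 1.973 0.358 -1.47
v 2.463 -0.065 -0.83
v 2.411 -0.414 -1.268
v 2.108 -0.152 -1.663
v 1.688 0.633 -1.07
v 2.178 0.21 -0.43
v 1.664 0.305 -0.221
v 1.362 0.566 -0.617
v 2.193 0.412 -0.955
v 0.982 -0.73 -1.43
v 1.472 -1.153 -0.79
v 1.798 -1.086 -1.243
v 1.496 -0.825 -1.639
v 0.697 -0.455 -1.03
v 1.187 -0.878 -0.39
v 1.052 -0.368 -0.197
v 0.749 -0.106 -0.592
v 0.967 -0.932 -0.905
v -2.16 -2.677 -1.794
v -1.726 -2.982 -2.005
v -0.707 -2.767 -0.216
v -1.14 -2.463 -0.006
v -1.665 -2.675 -2.077
v -0.645 -2.461 -0.288
v -1.76 -2.369 -2.059
v -0.741 -2.154 -0.27
v -1.982 -2.161 -1.957
v -0.963 -1.946 -0.169
v -2.261 -2.116 -1.804
v -1.241 -1.902 -0.015
v -2.507 -2.25 -1.647
v -1.488 -2.036 0.141
v -2.644 -2.52 -1.538
v -1.624 -2.305 0.251
v -2.626 -2.839 -1.509
v -1.607 -2.624 0.28
v -2.46 -3.107 -1.571
v -1.441 -2.892 0.217
v -2.199 -3.239 -1.704
v -1.18 -3.024 0.084
v -1.926 -3.192 -1.866
v -0.906 -2.978 -0.077
v -0.146 -0.727 -3.432
v 0.225 -0.164 -3.178
v -1.134 -0.753 -1.928
v -0.166 -0.007 -3.433
v -0.548 -0.187 -3.687
v -0.742 -0.619 -3.822
v -0.656 -1.102 -3.774
v -0.332 -1.409 -3.567
v 0.079 -1.397 -3.296
v 0.385 -1.071 -3.089
v 0.443 -0.584 -3.043
v 3.252 -0.323 1.399
v 3.53 -0.044 2.141
v 3.177 1.35 0.796
v 3.455 1.63 1.538
v 4.345 -0.41 1.022
v 4.623 -0.13 1.764
v 4.27 1.264 0.419
v 4.548 1.543 1.161
f 1 38 17
f 38 12 41
f 17 41 6
f 38 41 17
f 1 17 13
f 17 6 18
f 13 18 2
f 17 18 13
f 1 13 22
f 13 2 23
f 22 23 8
f 13 23 22
f 1 22 34
f 22 8 37
f 34 37 11
f 22 37 34
f 1 34 38
f 34 11 42
f 38 42 12
f 34 42 38
f 2 18 29
f 18 6 32
f 29 32 10
f 18 32 29
f 6 41 19
f 41 12 40
f 19 40 5
f 41 40 19
f 12 42 39
f 42 11 35
f 39 35 3
f 42 35 39
f 11 37 36
f 37 8 24
f 36 24 7
f 37 24 36
f 8 23 28
f 23 2 25
f 28 25 9
f 23 25 28
f 4 30 16
f 30 10 31
f 16 31 5
f 30 31 16
f 4 16 14
f 16 5 15
f 14 15 3
f 16 15 14
f 4 14 21
f 14 3 20
f 21 20 7
f 14 20 21
f 4 21 26
f 21 7 27
f 26 27 9
f 21 27 26
f 4 26 30
f 26 9 33
f 30 33 10
f 26 33 30
f 5 31 19
f 31 10 32
f 19 32 6
f 31 32 19
f 3 15 39
f 15 5 40
f 39 40 12
f 15 40 39
f 7 20 36
f 20 3 35
f 36 35 11
f 20 35 36
f 9 27 28
f 27 7 24
f 28 24 8
f 27 24 28
f 10 33 29
f 33 9 25
f 29 25 2
f 33 25 29
f 44 43 47
f 44 47 45
f 45 47 48
f 45 48 46
f 47 43 49
f 47 49 48
f 48 49 50
f 48 50 46
f 49 43 51
f 49 51 50
f 50 51 52
f 50 52 46
f 51 43 53
f 51 53 52
f 52 53 54
f 52 54 46
f 53 43 55
f 53 55 54
f 54 55 56
f 54 56 46
f 55 43 57
f 55 57 56
f 56 57 58
f 56 58 46
f 57 43 59
f 57 59 58
f 58 59 60
f 58 60 46
f 59 43 61
f 59 61 60
f 60 61 62
f 60 62 46
f 61 43 63
f 61 63 62
f 62 63 64
f 62 64 46
f 63 43 65
f 63 65 64
f 64 65 66
f 64 66 46
f 65 43 44
f 65 44 66
f 66 44 45
f 66 45 46
f 68 67 70
f 68 70 69
f 70 67 71
f 70 71 69
f 71 67 72
f 71 72 69
f 72 67 73
f 72 73 69
f 73 67 74
f 73 74 69
f 74 67 75
f 74 75 69
f 75 67 76
f 75 76 69
f 76 67 77
f 76 77 69
f 77 67 68
f 77 68 69
f 79 81 78
f 82 79 78
f 78 81 80
f 80 82 78
f 79 85 81
f 83 79 82
f 83 85 79
f 81 85 80
f 84 82 80
f 80 85 84
f 84 83 82
f 85 83 84

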